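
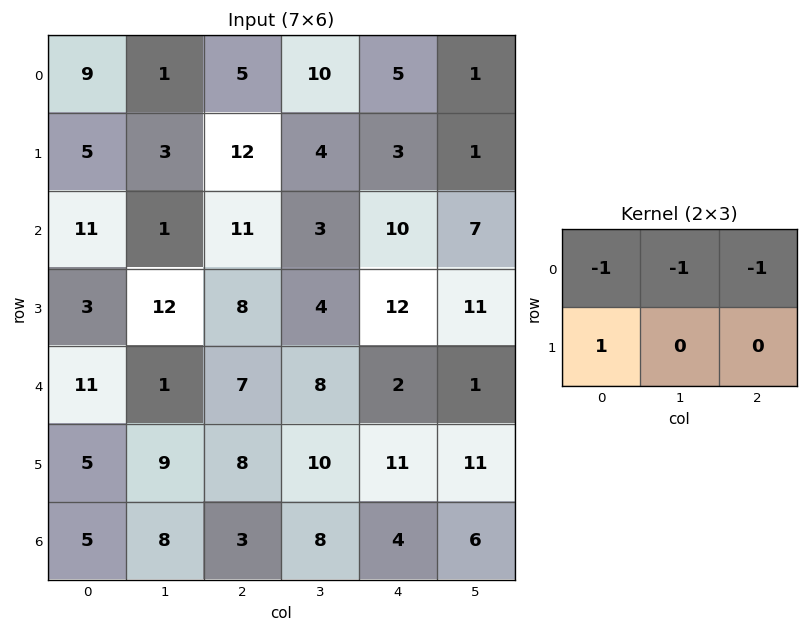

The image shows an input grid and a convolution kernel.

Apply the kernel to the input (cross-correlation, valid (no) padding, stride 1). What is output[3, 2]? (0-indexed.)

-17

The receptive field on the input at this output position is [8 4 12 / 7 8 2]. Elementwise product with the kernel and sum: 8·-1 + 4·-1 + 12·-1 + 7·1.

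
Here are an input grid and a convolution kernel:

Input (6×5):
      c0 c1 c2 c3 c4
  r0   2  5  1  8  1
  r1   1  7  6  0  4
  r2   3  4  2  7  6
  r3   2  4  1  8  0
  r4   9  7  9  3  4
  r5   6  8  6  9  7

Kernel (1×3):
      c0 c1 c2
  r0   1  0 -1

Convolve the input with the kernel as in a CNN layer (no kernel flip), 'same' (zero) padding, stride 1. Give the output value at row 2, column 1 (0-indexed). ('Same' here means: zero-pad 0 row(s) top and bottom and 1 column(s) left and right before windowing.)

1

The receptive field on the zero-padded input at this output position is [3 4 2]. Elementwise product with the kernel and sum: 3·1 + 2·-1.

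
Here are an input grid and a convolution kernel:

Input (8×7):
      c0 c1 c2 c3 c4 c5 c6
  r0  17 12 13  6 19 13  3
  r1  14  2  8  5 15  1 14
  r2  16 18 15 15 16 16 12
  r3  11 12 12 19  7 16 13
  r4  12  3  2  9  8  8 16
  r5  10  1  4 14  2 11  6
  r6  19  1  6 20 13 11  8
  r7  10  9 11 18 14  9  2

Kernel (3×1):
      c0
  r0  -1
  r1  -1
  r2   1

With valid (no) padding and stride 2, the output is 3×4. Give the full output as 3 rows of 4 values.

-15 -6 -18 -5
-15 -25 -15 -9
-3 0 3 -14

Output[0,0]: The receptive field on the input at this output position is [17 / 14 / 16]. Elementwise product with the kernel and sum: 17·-1 + 14·-1 + 16·1.
Output[0,1]: The receptive field on the input at this output position is [13 / 8 / 15]. Elementwise product with the kernel and sum: 13·-1 + 8·-1 + 15·1.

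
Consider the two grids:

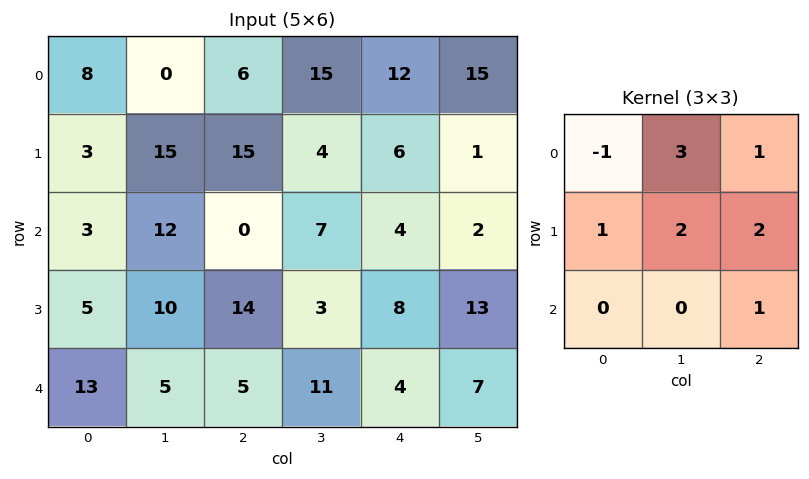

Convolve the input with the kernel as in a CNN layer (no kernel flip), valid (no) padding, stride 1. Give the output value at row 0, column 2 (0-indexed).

90

The receptive field on the input at this output position is [6 15 12 / 15 4 6 / 0 7 4]. Elementwise product with the kernel and sum: 6·-1 + 15·3 + 12·1 + 15·1 + 4·2 + 6·2 + 4·1.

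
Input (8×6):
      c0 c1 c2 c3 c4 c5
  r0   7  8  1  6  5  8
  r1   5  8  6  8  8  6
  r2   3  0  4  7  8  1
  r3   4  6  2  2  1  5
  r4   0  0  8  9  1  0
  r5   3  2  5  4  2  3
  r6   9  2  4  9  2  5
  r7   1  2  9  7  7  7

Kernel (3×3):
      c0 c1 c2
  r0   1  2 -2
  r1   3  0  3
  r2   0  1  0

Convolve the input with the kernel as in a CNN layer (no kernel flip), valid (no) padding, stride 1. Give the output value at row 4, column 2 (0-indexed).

The receptive field on the input at this output position is [8 9 1 / 5 4 2 / 4 9 2]. Elementwise product with the kernel and sum: 8·1 + 9·2 + 1·-2 + 5·3 + 2·3 + 9·1.

54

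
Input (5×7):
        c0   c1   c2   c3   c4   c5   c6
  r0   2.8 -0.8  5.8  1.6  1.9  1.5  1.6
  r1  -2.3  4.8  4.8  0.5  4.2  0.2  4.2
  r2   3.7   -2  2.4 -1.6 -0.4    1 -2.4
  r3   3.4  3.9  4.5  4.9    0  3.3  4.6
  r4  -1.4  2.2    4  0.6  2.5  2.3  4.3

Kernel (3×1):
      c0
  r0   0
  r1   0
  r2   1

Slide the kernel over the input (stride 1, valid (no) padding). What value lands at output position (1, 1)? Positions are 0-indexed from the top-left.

3.9

The receptive field on the input at this output position is [4.8 / -2 / 3.9]. Elementwise product with the kernel and sum: 3.9·1.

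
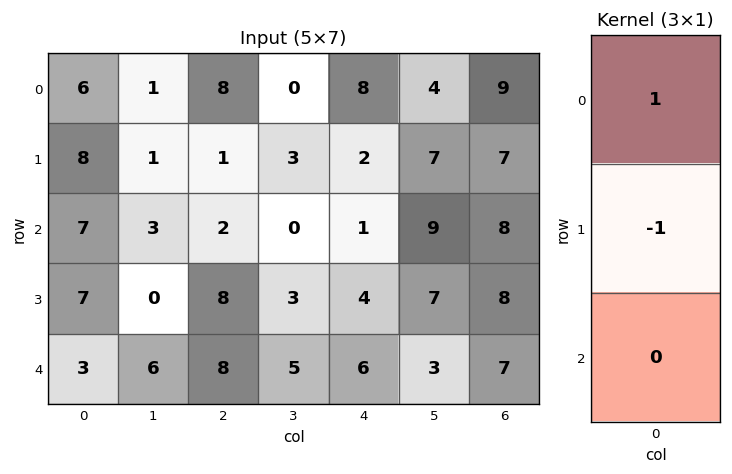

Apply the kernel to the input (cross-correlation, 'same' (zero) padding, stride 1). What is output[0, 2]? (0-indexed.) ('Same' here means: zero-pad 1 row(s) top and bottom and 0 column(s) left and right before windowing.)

The receptive field on the zero-padded input at this output position is [0 / 8 / 1]. Elementwise product with the kernel and sum: 0·1 + 8·-1.

-8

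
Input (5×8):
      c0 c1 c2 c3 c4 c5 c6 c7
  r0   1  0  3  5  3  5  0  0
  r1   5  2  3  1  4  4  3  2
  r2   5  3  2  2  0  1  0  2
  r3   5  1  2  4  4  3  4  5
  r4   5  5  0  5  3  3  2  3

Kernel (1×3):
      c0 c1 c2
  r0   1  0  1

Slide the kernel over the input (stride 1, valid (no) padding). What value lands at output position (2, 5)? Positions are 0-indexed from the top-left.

3

The receptive field on the input at this output position is [1 0 2]. Elementwise product with the kernel and sum: 1·1 + 2·1.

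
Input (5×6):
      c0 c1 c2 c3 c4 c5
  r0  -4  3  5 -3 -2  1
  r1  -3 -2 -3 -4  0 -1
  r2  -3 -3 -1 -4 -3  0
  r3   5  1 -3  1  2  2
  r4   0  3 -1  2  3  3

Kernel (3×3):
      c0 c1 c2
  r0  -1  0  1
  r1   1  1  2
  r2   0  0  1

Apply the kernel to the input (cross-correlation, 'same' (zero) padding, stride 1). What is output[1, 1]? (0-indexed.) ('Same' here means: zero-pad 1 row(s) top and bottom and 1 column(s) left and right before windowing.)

-3

The receptive field on the zero-padded input at this output position is [-4 3 5 / -3 -2 -3 / -3 -3 -1]. Elementwise product with the kernel and sum: -4·-1 + 5·1 + -3·1 + -2·1 + -3·2 + -1·1.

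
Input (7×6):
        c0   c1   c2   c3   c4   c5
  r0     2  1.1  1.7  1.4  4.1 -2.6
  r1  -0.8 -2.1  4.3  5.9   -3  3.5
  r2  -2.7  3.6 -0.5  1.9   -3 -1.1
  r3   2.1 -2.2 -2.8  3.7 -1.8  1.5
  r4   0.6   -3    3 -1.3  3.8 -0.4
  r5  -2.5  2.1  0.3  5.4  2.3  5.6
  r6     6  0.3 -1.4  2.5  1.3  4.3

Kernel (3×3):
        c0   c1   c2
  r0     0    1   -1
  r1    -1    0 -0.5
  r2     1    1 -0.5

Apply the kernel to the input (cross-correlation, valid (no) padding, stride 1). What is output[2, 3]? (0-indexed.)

-3.65

The receptive field on the input at this output position is [1.9 -3 -1.1 / 3.7 -1.8 1.5 / -1.3 3.8 -0.4]. Elementwise product with the kernel and sum: -3·1 + -1.1·-1 + 3.7·-1 + 1.5·-0.5 + -1.3·1 + 3.8·1 + -0.4·-0.5.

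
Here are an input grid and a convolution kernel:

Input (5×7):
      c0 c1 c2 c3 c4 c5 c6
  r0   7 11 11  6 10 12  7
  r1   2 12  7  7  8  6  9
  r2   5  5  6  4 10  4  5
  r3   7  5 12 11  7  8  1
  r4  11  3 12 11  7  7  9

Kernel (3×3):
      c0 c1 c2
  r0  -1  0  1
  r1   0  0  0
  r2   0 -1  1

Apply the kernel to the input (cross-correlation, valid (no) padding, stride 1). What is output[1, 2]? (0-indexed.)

-3

The receptive field on the input at this output position is [7 7 8 / 6 4 10 / 12 11 7]. Elementwise product with the kernel and sum: 7·-1 + 8·1 + 11·-1 + 7·1.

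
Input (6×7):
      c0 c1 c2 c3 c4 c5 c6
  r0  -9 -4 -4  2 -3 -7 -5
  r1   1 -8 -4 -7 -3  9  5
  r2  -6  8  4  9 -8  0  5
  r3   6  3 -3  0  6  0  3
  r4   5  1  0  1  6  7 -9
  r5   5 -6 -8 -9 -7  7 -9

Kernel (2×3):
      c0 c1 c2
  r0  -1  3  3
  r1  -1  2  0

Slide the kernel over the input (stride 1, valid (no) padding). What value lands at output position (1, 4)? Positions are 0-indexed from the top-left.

The receptive field on the input at this output position is [-3 9 5 / -8 0 5]. Elementwise product with the kernel and sum: -3·-1 + 9·3 + 5·3 + -8·-1 + 0·2.

53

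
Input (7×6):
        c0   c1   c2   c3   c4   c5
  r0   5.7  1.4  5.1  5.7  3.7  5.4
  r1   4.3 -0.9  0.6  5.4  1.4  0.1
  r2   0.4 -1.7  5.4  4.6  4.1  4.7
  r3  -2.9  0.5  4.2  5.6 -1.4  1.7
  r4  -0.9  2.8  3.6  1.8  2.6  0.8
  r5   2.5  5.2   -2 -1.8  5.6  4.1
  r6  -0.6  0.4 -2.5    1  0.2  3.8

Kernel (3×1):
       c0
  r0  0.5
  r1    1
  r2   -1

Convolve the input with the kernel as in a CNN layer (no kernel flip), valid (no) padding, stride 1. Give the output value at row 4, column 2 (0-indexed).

The receptive field on the input at this output position is [3.6 / -2 / -2.5]. Elementwise product with the kernel and sum: 3.6·0.5 + -2·1 + -2.5·-1.

2.3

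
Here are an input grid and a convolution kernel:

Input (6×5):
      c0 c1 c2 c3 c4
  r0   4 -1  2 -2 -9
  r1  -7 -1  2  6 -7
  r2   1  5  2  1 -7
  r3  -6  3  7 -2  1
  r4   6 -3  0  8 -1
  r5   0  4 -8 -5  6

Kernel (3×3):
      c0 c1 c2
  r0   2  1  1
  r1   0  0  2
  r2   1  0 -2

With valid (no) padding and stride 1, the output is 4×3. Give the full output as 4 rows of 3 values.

10 13 -5
-29 15 -6
29 -10 2
14 41 -9

Output[0,0]: The receptive field on the input at this output position is [4 -1 2 / -7 -1 2 / 1 5 2]. Elementwise product with the kernel and sum: 4·2 + -1·1 + 2·1 + 2·2 + 1·1 + 2·-2.
Output[0,1]: The receptive field on the input at this output position is [-1 2 -2 / -1 2 6 / 5 2 1]. Elementwise product with the kernel and sum: -1·2 + 2·1 + -2·1 + 6·2 + 5·1 + 1·-2.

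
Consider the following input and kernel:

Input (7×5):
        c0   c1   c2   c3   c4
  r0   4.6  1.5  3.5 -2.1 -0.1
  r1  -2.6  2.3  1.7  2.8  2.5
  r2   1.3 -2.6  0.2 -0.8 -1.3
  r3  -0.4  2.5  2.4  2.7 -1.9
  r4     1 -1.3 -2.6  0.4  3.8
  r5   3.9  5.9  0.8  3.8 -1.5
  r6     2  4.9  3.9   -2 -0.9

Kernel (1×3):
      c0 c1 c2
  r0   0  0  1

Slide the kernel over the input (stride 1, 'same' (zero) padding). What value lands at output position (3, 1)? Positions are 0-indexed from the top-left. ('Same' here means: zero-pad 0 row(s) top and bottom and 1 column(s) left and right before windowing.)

The receptive field on the zero-padded input at this output position is [-0.4 2.5 2.4]. Elementwise product with the kernel and sum: 2.4·1.

2.4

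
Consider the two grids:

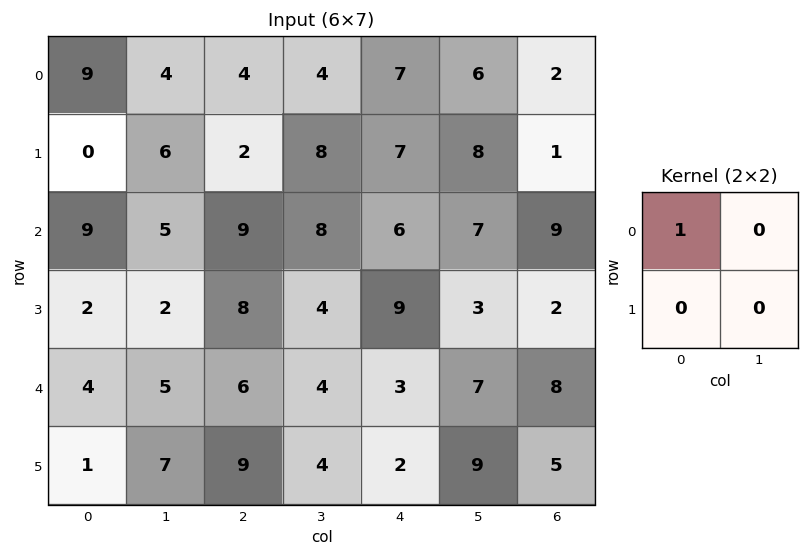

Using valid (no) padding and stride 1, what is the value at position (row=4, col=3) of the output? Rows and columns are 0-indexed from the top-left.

4

The receptive field on the input at this output position is [4 3 / 4 2]. Elementwise product with the kernel and sum: 4·1.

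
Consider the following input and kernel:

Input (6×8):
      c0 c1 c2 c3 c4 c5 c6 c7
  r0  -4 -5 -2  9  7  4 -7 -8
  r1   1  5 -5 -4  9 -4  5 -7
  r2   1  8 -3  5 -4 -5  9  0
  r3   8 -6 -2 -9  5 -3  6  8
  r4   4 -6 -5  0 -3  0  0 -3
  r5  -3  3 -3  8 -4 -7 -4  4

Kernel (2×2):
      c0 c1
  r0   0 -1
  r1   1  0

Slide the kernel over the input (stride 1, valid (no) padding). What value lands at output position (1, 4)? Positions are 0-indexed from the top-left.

The receptive field on the input at this output position is [9 -4 / -4 -5]. Elementwise product with the kernel and sum: -4·-1 + -4·1.

0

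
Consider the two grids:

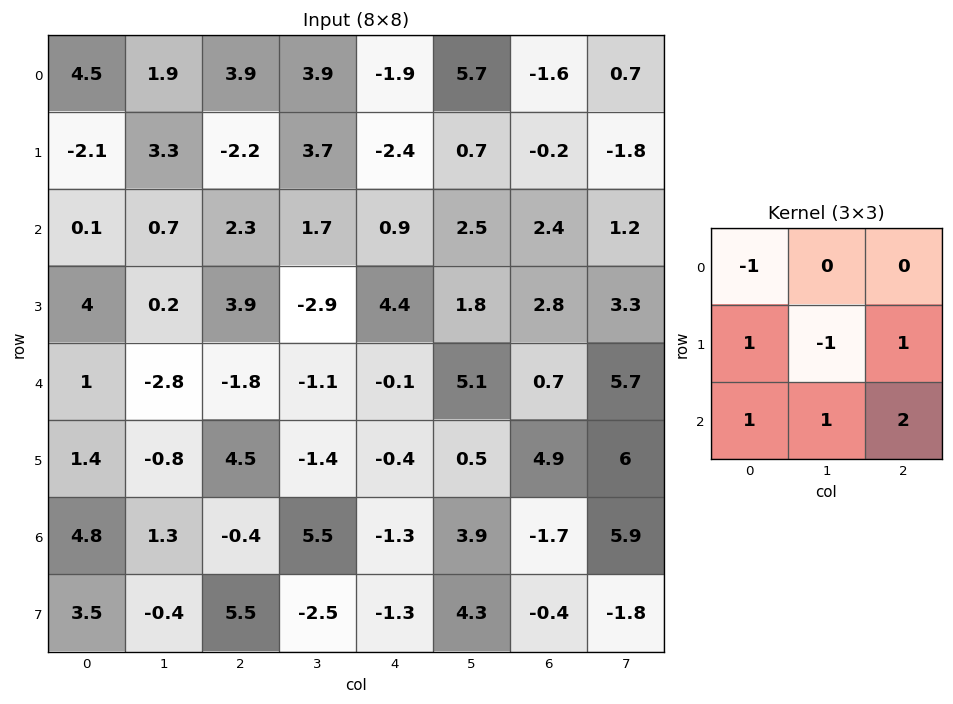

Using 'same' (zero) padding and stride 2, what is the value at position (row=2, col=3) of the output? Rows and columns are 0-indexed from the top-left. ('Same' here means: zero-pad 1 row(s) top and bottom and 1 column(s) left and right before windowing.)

25.7

The receptive field on the zero-padded input at this output position is [1.8 2.8 3.3 / 5.1 0.7 5.7 / 0.5 4.9 6]. Elementwise product with the kernel and sum: 1.8·-1 + 5.1·1 + 0.7·-1 + 5.7·1 + 0.5·1 + 4.9·1 + 6·2.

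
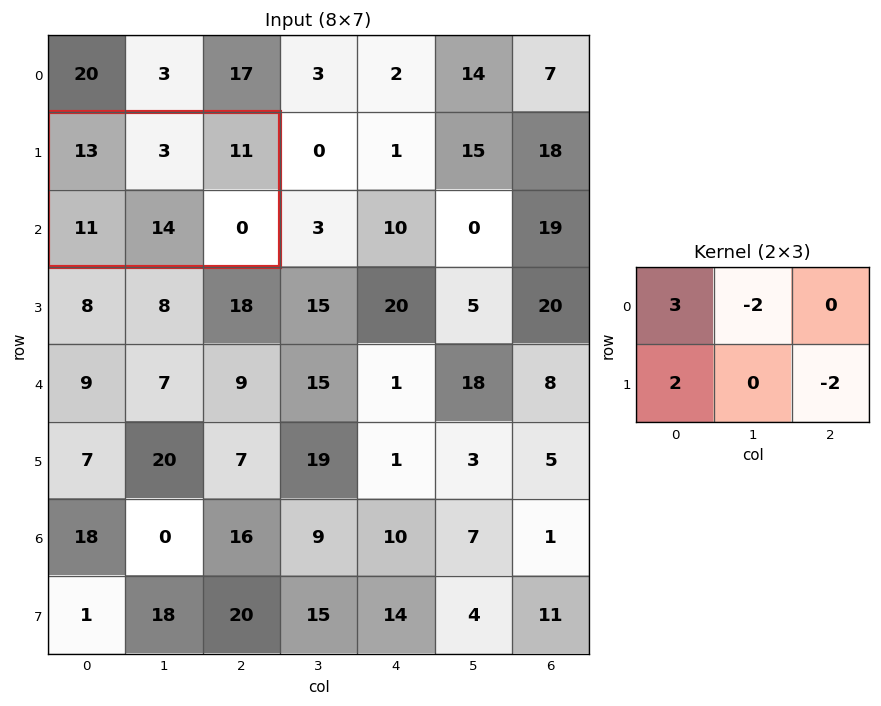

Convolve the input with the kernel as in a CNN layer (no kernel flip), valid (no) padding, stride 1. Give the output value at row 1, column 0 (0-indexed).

55

The receptive field on the input at this output position is [13 3 11 / 11 14 0]. Elementwise product with the kernel and sum: 13·3 + 3·-2 + 11·2 + 0·-2.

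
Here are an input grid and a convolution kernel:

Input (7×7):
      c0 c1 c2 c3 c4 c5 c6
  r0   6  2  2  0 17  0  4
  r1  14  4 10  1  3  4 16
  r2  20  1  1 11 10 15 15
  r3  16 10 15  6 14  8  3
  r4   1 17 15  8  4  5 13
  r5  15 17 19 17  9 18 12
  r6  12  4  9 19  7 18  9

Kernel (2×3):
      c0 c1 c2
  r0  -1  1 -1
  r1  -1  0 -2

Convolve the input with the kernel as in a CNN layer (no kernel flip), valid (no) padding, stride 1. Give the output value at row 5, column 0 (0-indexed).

-47

The receptive field on the input at this output position is [15 17 19 / 12 4 9]. Elementwise product with the kernel and sum: 15·-1 + 17·1 + 19·-1 + 12·-1 + 9·-2.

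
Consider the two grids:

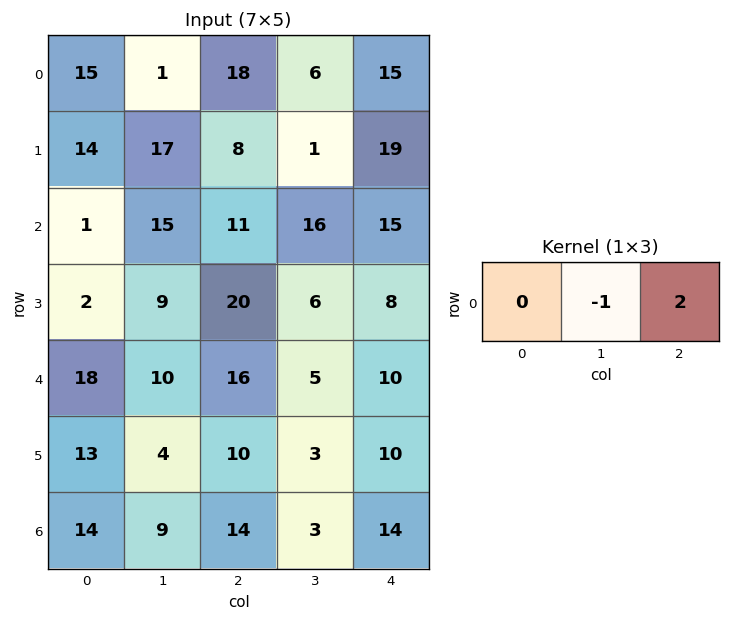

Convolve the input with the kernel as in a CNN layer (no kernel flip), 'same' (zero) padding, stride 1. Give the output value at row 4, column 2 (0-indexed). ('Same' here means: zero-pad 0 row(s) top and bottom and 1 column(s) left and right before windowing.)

The receptive field on the zero-padded input at this output position is [10 16 5]. Elementwise product with the kernel and sum: 16·-1 + 5·2.

-6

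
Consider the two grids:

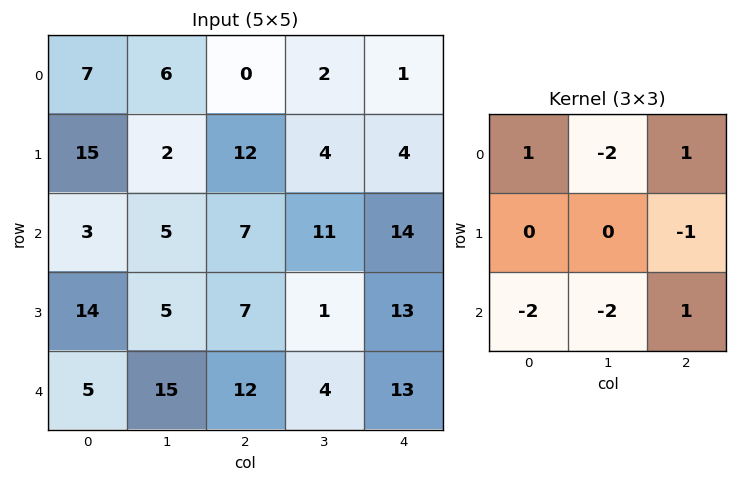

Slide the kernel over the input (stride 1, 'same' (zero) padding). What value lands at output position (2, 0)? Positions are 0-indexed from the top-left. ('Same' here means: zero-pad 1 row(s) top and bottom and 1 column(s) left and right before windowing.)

The receptive field on the zero-padded input at this output position is [0 15 2 / 0 3 5 / 0 14 5]. Elementwise product with the kernel and sum: 0·1 + 15·-2 + 2·1 + 5·-1 + 0·-2 + 14·-2 + 5·1.

-56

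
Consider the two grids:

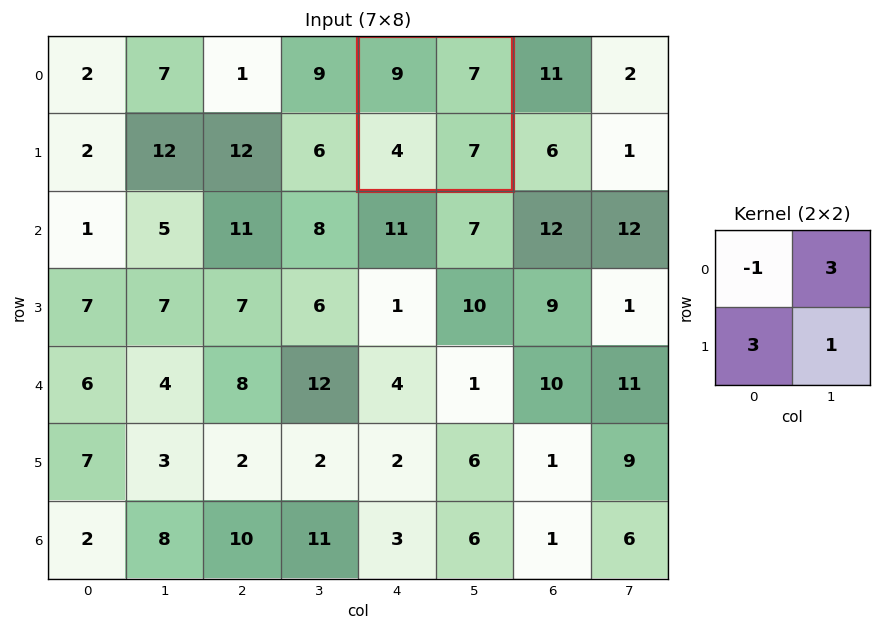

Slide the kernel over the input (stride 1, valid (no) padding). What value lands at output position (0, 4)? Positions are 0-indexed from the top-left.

31

The receptive field on the input at this output position is [9 7 / 4 7]. Elementwise product with the kernel and sum: 9·-1 + 7·3 + 4·3 + 7·1.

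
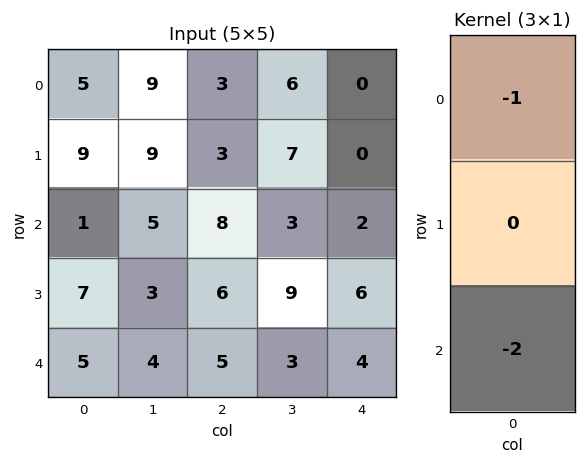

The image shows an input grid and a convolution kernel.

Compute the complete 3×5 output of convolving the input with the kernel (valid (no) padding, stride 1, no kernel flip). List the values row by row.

Output[0,0]: The receptive field on the input at this output position is [5 / 9 / 1]. Elementwise product with the kernel and sum: 5·-1 + 1·-2.
Output[0,1]: The receptive field on the input at this output position is [9 / 9 / 5]. Elementwise product with the kernel and sum: 9·-1 + 5·-2.

-7 -19 -19 -12 -4
-23 -15 -15 -25 -12
-11 -13 -18 -9 -10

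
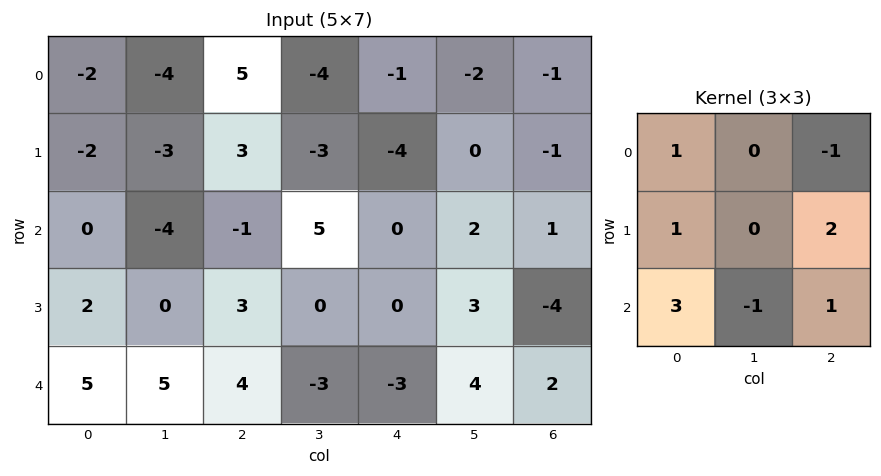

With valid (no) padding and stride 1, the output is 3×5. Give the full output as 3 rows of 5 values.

0 -15 -7 12 -7
2 3 15 9 -8
23 -1 14 7 -20

Output[0,0]: The receptive field on the input at this output position is [-2 -4 5 / -2 -3 3 / 0 -4 -1]. Elementwise product with the kernel and sum: -2·1 + 5·-1 + -2·1 + 3·2 + 0·3 + -4·-1 + -1·1.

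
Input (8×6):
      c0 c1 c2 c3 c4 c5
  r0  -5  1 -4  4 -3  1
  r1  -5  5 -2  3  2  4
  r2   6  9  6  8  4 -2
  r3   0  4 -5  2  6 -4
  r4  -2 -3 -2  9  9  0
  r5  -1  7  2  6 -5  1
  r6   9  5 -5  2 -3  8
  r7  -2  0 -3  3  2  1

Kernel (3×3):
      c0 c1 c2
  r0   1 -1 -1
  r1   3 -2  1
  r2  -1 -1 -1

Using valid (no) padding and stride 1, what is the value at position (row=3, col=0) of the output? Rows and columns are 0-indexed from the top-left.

-9

The receptive field on the input at this output position is [0 4 -5 / -2 -3 -2 / -1 7 2]. Elementwise product with the kernel and sum: 0·1 + 4·-1 + -5·-1 + -2·3 + -3·-2 + -2·1 + -1·-1 + 7·-1 + 2·-1.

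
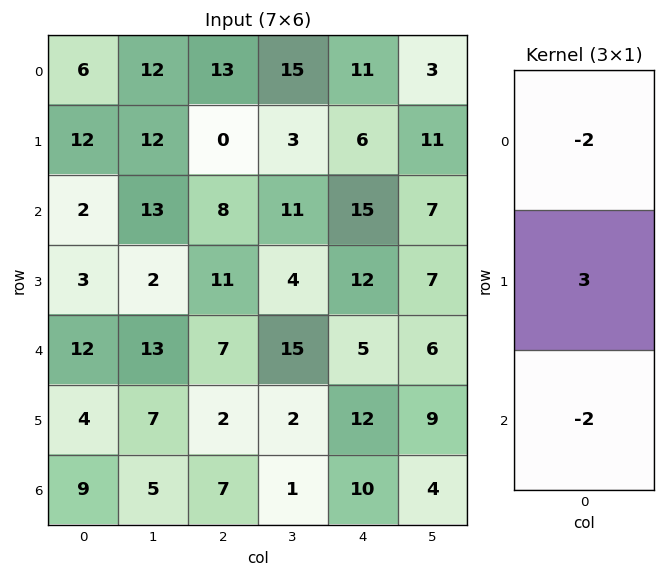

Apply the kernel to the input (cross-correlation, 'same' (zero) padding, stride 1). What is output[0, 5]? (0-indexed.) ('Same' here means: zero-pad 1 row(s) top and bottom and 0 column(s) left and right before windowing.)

The receptive field on the zero-padded input at this output position is [0 / 3 / 11]. Elementwise product with the kernel and sum: 0·-2 + 3·3 + 11·-2.

-13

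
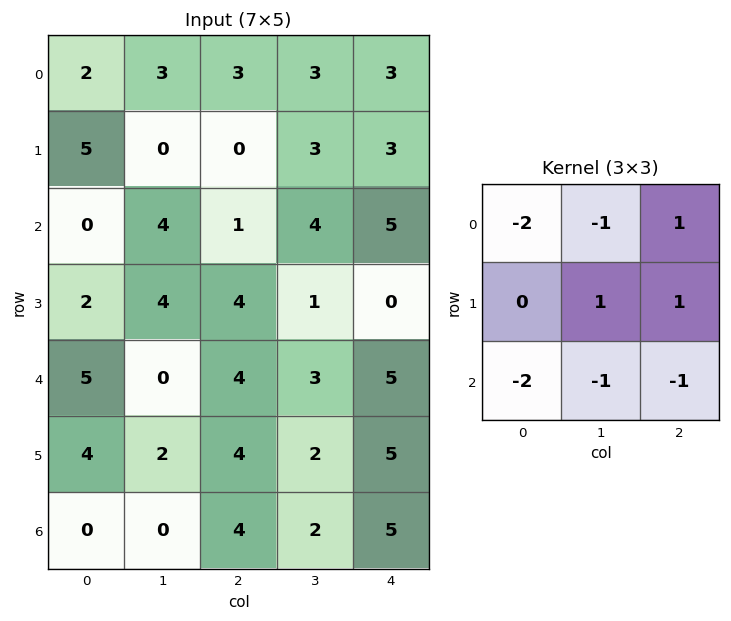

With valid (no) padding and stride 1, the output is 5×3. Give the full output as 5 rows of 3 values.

-9 -16 -11
-17 -5 0
-9 -7 -16
-14 -14 -16
-4 -1 -14

Output[0,0]: The receptive field on the input at this output position is [2 3 3 / 5 0 0 / 0 4 1]. Elementwise product with the kernel and sum: 2·-2 + 3·-1 + 3·1 + 0·1 + 0·1 + 0·-2 + 4·-1 + 1·-1.
Output[0,1]: The receptive field on the input at this output position is [3 3 3 / 0 0 3 / 4 1 4]. Elementwise product with the kernel and sum: 3·-2 + 3·-1 + 3·1 + 0·1 + 3·1 + 4·-2 + 1·-1 + 4·-1.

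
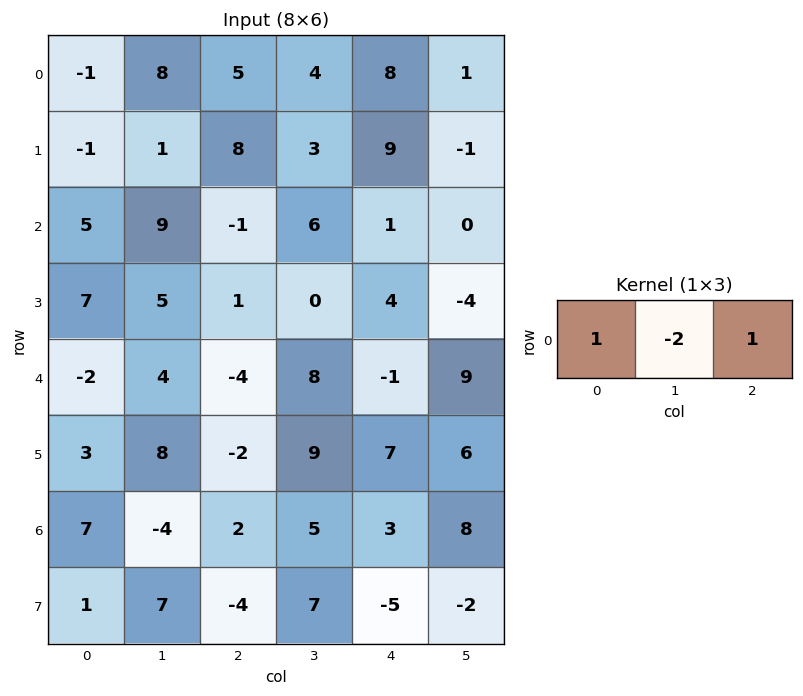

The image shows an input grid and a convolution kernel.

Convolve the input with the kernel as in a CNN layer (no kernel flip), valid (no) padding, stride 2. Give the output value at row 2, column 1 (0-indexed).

-21

The receptive field on the input at this output position is [-4 8 -1]. Elementwise product with the kernel and sum: -4·1 + 8·-2 + -1·1.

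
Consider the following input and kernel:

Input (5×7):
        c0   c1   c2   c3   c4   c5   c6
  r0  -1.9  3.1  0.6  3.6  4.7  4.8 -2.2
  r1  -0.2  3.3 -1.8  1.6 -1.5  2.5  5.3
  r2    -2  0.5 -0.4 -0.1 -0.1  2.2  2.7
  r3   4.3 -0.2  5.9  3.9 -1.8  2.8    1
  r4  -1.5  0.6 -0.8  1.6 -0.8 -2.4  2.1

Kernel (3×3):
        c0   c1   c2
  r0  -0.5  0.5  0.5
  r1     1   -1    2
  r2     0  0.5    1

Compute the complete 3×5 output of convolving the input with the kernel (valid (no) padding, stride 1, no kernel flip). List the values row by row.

Output[0,0]: The receptive field on the input at this output position is [-1.9 3.1 0.6 / -0.2 3.3 -1.8 / -2 0.5 -0.4]. Elementwise product with the kernel and sum: -1.9·-0.5 + 3.1·0.5 + 0.6·0.5 + -0.2·1 + 3.3·-1 + -1.8·2 + 0.5·0.5 + -0.4·1.

-4.45 8.55 -2.7 13.2 9.35
3.35 5.8 0.6 6 10.15
16.85 2.4 -1.5 9.6 0.8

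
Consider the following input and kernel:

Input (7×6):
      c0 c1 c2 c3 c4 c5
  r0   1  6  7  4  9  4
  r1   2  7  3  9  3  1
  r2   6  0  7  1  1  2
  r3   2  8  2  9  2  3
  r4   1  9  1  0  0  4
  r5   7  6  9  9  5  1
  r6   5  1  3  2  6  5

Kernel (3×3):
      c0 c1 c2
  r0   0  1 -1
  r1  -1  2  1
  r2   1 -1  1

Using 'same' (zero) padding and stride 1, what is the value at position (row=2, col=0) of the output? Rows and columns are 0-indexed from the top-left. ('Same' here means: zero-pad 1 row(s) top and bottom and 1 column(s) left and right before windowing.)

The receptive field on the zero-padded input at this output position is [0 2 7 / 0 6 0 / 0 2 8]. Elementwise product with the kernel and sum: 2·1 + 7·-1 + 0·-1 + 6·2 + 0·1 + 0·1 + 2·-1 + 8·1.

13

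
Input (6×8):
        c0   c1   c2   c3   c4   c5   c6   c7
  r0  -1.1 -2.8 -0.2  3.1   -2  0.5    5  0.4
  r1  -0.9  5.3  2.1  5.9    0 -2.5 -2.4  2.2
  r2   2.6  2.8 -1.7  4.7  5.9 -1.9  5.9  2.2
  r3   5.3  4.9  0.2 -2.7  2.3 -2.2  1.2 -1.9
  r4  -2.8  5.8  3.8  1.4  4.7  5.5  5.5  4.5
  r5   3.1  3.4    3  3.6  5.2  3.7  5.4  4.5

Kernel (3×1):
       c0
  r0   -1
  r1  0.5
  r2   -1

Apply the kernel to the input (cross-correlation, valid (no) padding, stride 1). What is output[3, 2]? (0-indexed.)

-1.3

The receptive field on the input at this output position is [0.2 / 3.8 / 3]. Elementwise product with the kernel and sum: 0.2·-1 + 3.8·0.5 + 3·-1.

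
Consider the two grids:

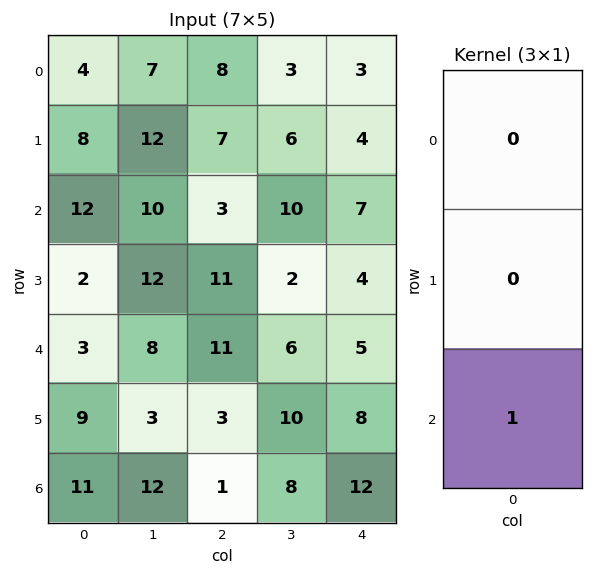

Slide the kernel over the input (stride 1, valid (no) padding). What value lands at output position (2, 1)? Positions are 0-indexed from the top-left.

8

The receptive field on the input at this output position is [10 / 12 / 8]. Elementwise product with the kernel and sum: 8·1.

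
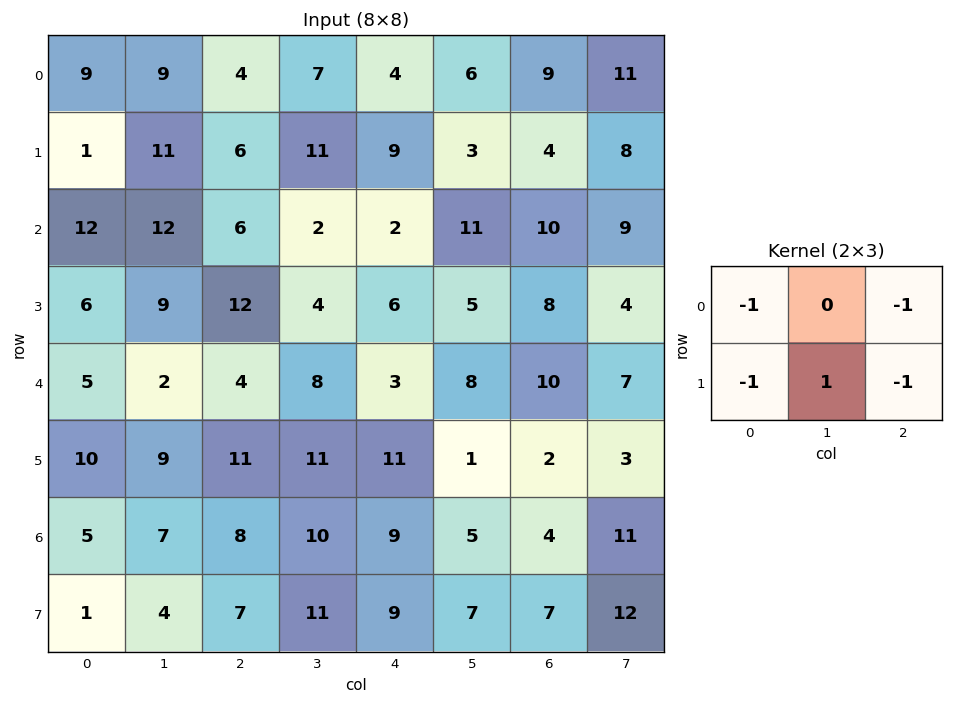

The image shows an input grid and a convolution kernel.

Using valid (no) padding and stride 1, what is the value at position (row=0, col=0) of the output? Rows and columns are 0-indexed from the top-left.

-9

The receptive field on the input at this output position is [9 9 4 / 1 11 6]. Elementwise product with the kernel and sum: 9·-1 + 4·-1 + 1·-1 + 11·1 + 6·-1.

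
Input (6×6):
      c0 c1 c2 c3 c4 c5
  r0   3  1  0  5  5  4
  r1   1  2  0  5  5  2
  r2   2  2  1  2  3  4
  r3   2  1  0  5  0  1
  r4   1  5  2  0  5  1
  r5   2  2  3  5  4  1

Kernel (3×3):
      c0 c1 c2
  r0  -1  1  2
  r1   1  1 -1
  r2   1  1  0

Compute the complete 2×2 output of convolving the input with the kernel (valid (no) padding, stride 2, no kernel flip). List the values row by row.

Output[0,0]: The receptive field on the input at this output position is [3 1 0 / 1 2 0 / 2 2 1]. Elementwise product with the kernel and sum: 3·-1 + 1·1 + 0·2 + 1·1 + 2·1 + 0·-1 + 2·1 + 2·1.
Output[0,1]: The receptive field on the input at this output position is [0 5 5 / 0 5 5 / 1 2 3]. Elementwise product with the kernel and sum: 0·-1 + 5·1 + 5·2 + 0·1 + 5·1 + 5·-1 + 1·1 + 2·1.

5 18
11 14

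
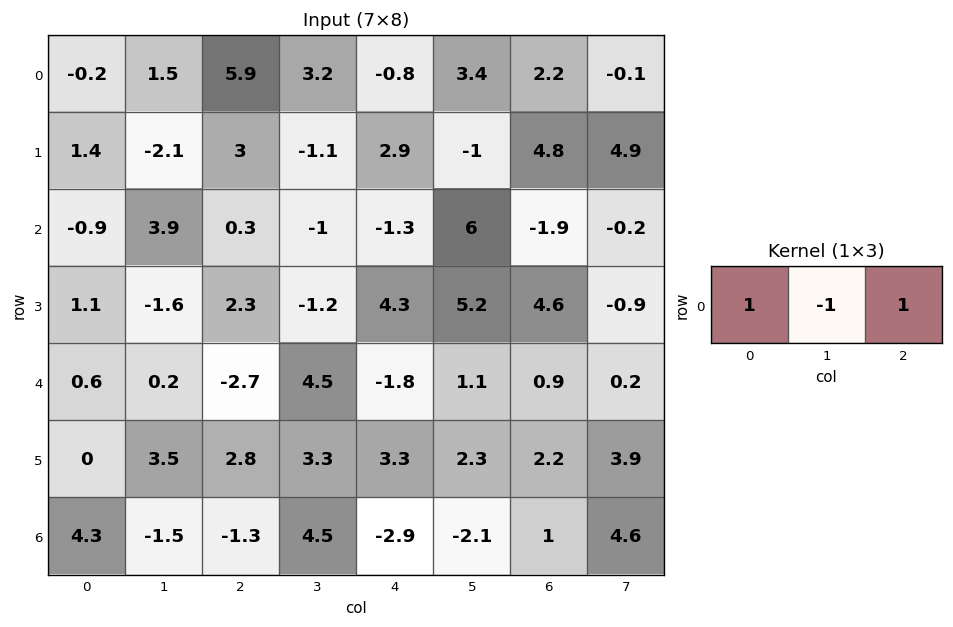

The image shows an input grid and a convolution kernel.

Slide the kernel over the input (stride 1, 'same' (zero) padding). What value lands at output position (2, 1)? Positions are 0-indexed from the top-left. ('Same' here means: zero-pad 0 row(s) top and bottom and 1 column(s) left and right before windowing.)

The receptive field on the zero-padded input at this output position is [-0.9 3.9 0.3]. Elementwise product with the kernel and sum: -0.9·1 + 3.9·-1 + 0.3·1.

-4.5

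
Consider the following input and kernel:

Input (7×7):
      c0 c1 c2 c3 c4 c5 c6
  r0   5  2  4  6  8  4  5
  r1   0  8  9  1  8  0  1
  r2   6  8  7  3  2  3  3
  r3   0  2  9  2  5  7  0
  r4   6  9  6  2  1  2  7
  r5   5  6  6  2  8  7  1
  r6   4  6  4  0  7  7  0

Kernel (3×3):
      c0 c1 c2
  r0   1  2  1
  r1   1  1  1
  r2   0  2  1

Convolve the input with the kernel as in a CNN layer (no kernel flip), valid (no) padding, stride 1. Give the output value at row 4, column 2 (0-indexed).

34

The receptive field on the input at this output position is [6 2 1 / 6 2 8 / 4 0 7]. Elementwise product with the kernel and sum: 6·1 + 2·2 + 1·1 + 6·1 + 2·1 + 8·1 + 0·2 + 7·1.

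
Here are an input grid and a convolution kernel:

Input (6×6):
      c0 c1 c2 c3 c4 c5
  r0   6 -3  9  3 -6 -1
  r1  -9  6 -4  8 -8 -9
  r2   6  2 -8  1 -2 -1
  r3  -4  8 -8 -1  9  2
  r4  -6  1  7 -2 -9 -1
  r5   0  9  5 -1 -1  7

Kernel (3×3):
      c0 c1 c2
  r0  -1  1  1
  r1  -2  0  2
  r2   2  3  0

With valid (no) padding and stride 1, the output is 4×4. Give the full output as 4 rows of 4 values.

28 -1 -33 -48
-1 -12 -3 -4
-29 -4 49 -29
57 10 -9 9

Output[0,0]: The receptive field on the input at this output position is [6 -3 9 / -9 6 -4 / 6 2 -8]. Elementwise product with the kernel and sum: 6·-1 + -3·1 + 9·1 + -9·-2 + -4·2 + 6·2 + 2·3.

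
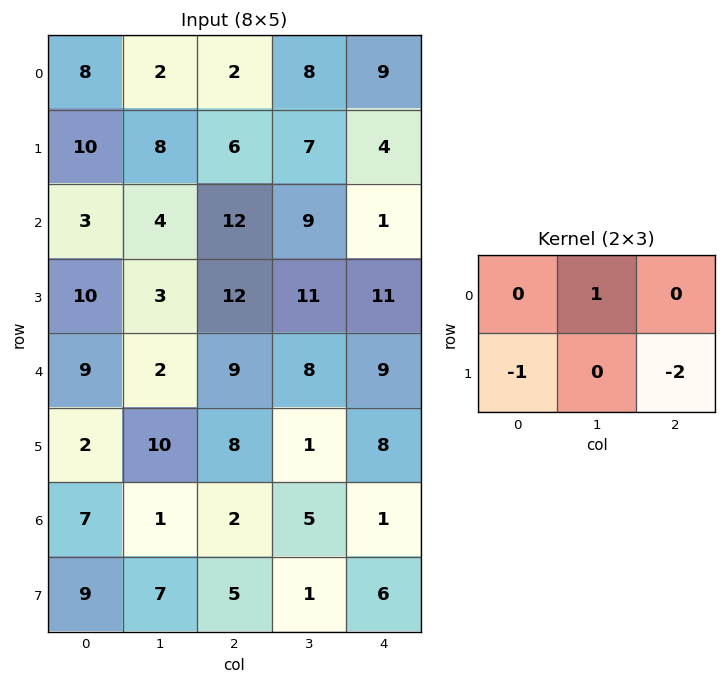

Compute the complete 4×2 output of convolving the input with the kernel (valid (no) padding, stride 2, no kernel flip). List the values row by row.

-20 -6
-30 -25
-16 -16
-18 -12

Output[0,0]: The receptive field on the input at this output position is [8 2 2 / 10 8 6]. Elementwise product with the kernel and sum: 2·1 + 10·-1 + 6·-2.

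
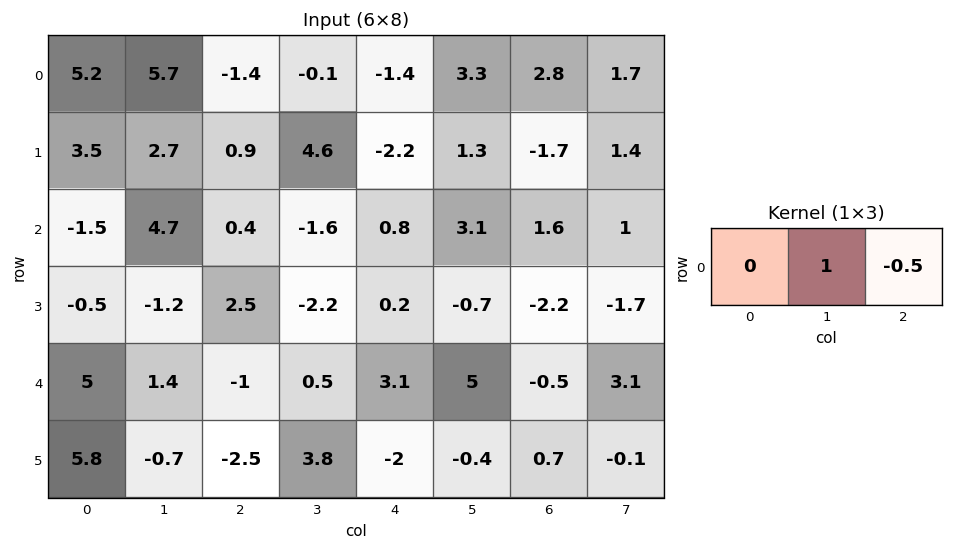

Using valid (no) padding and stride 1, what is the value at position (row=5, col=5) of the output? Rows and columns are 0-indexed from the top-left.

0.75

The receptive field on the input at this output position is [-0.4 0.7 -0.1]. Elementwise product with the kernel and sum: 0.7·1 + -0.1·-0.5.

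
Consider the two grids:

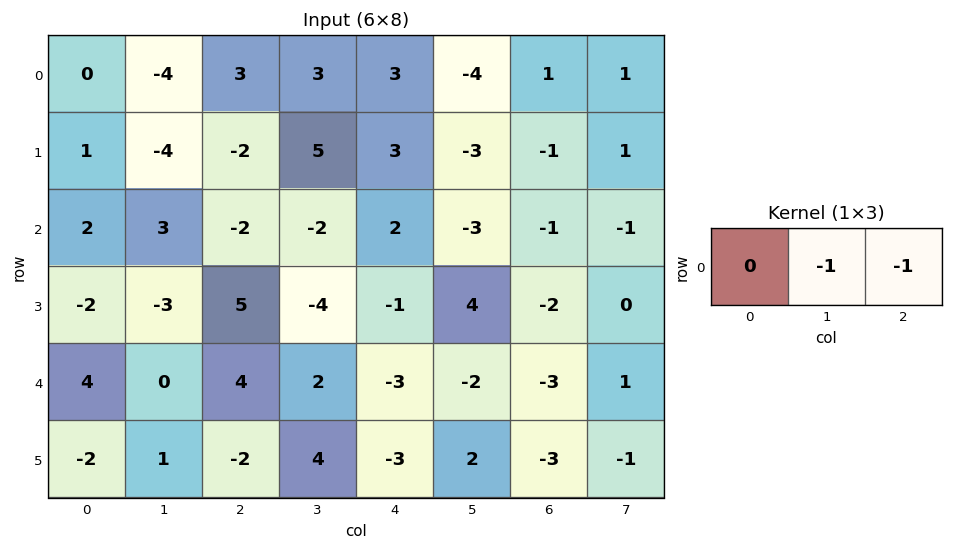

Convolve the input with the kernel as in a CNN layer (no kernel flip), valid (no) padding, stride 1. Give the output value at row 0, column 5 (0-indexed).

The receptive field on the input at this output position is [-4 1 1]. Elementwise product with the kernel and sum: 1·-1 + 1·-1.

-2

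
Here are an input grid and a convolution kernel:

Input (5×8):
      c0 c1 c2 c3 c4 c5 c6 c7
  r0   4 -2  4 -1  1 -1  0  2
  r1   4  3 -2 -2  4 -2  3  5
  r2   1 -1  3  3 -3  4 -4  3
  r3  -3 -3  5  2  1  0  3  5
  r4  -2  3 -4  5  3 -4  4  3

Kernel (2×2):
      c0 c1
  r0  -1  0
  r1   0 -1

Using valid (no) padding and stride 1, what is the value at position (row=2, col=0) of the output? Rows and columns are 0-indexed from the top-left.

The receptive field on the input at this output position is [1 -1 / -3 -3]. Elementwise product with the kernel and sum: 1·-1 + -3·-1.

2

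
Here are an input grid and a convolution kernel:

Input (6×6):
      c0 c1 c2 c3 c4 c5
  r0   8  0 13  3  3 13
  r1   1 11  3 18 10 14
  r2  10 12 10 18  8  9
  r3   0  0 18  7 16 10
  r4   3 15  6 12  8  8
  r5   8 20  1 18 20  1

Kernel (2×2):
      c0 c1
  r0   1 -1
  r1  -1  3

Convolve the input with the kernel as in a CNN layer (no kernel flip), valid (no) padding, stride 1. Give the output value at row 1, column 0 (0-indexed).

The receptive field on the input at this output position is [1 11 / 10 12]. Elementwise product with the kernel and sum: 1·1 + 11·-1 + 10·-1 + 12·3.

16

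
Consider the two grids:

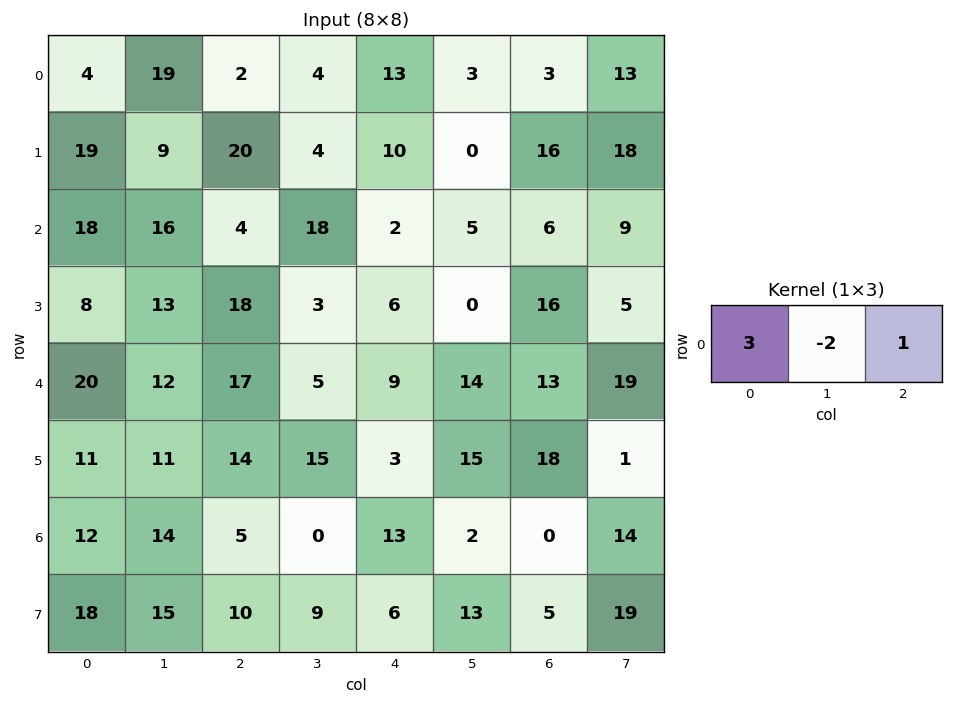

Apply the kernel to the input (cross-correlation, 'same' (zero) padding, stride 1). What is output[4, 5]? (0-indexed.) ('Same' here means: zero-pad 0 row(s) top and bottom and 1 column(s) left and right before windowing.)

The receptive field on the zero-padded input at this output position is [9 14 13]. Elementwise product with the kernel and sum: 9·3 + 14·-2 + 13·1.

12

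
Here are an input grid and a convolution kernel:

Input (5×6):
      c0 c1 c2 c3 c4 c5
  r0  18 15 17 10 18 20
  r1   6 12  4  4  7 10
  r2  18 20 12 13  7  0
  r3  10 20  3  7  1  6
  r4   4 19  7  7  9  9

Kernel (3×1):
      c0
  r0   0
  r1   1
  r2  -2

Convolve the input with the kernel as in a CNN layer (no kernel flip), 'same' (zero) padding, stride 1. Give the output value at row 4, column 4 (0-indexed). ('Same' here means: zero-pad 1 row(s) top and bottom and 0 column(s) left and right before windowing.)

9

The receptive field on the zero-padded input at this output position is [1 / 9 / 0]. Elementwise product with the kernel and sum: 9·1 + 0·-2.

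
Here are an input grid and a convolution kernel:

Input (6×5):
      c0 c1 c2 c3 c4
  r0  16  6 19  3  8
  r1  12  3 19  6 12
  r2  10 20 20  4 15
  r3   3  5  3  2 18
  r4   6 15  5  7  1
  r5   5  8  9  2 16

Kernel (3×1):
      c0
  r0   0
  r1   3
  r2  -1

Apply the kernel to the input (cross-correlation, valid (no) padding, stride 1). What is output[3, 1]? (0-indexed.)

37

The receptive field on the input at this output position is [5 / 15 / 8]. Elementwise product with the kernel and sum: 15·3 + 8·-1.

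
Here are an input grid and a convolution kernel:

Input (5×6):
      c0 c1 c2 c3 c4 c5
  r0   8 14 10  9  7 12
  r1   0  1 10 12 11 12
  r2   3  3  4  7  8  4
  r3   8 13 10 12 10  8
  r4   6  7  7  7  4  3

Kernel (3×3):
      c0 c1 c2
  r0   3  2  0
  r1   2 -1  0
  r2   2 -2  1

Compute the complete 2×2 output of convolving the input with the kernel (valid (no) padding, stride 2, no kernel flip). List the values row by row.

Output[0,0]: The receptive field on the input at this output position is [8 14 10 / 0 1 10 / 3 3 4]. Elementwise product with the kernel and sum: 8·3 + 14·2 + 0·2 + 1·-1 + 3·2 + 3·-2 + 4·1.

55 58
23 38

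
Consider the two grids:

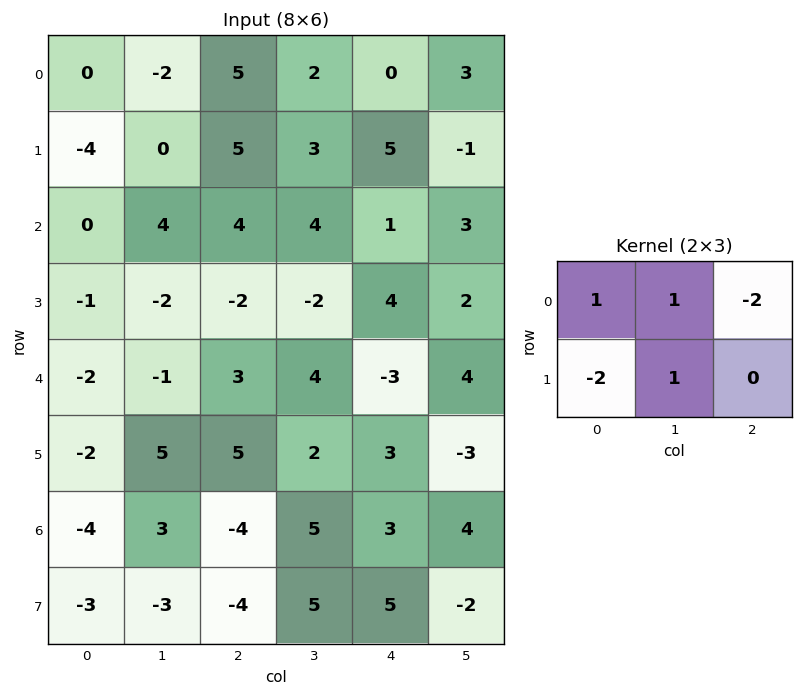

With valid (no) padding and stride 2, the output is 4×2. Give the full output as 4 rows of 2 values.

-4 0
-4 8
0 5
10 8

Output[0,0]: The receptive field on the input at this output position is [0 -2 5 / -4 0 5]. Elementwise product with the kernel and sum: 0·1 + -2·1 + 5·-2 + -4·-2 + 0·1.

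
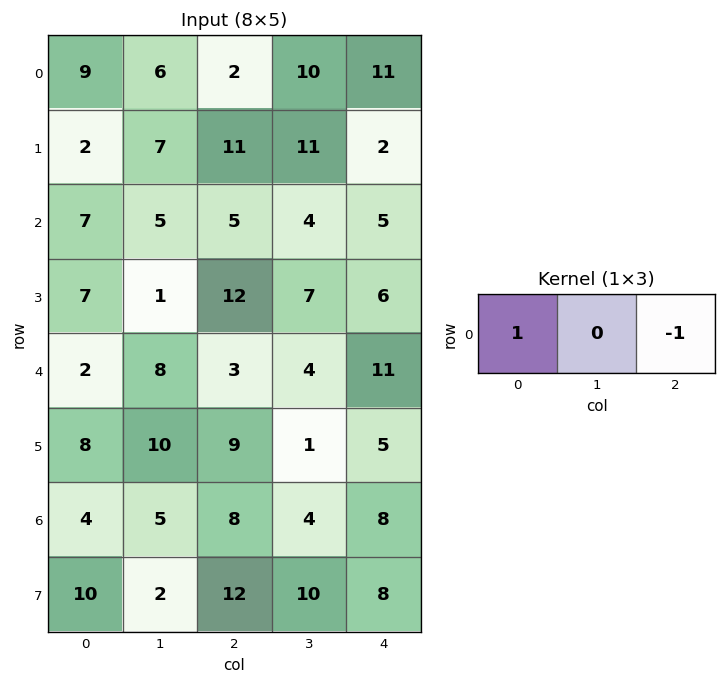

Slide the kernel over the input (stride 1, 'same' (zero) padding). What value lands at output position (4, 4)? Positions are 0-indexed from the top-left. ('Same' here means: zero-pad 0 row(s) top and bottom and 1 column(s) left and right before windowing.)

4

The receptive field on the zero-padded input at this output position is [4 11 0]. Elementwise product with the kernel and sum: 4·1 + 0·-1.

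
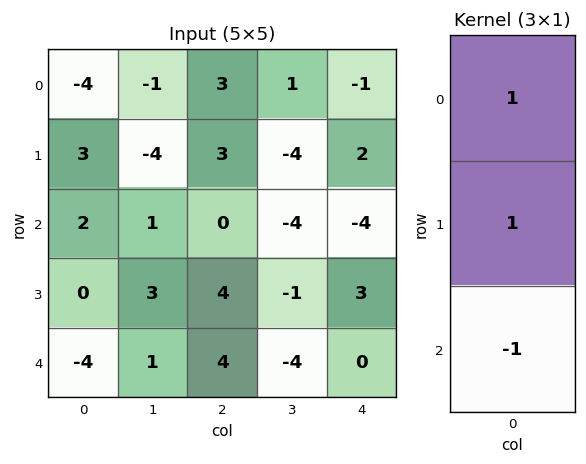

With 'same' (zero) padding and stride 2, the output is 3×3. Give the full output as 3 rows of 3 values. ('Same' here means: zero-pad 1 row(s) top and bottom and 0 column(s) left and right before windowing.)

Output[0,0]: The receptive field on the zero-padded input at this output position is [0 / -4 / 3]. Elementwise product with the kernel and sum: 0·1 + -4·1 + 3·-1.
Output[0,1]: The receptive field on the zero-padded input at this output position is [0 / 3 / 3]. Elementwise product with the kernel and sum: 0·1 + 3·1 + 3·-1.

-7 0 -3
5 -1 -5
-4 8 3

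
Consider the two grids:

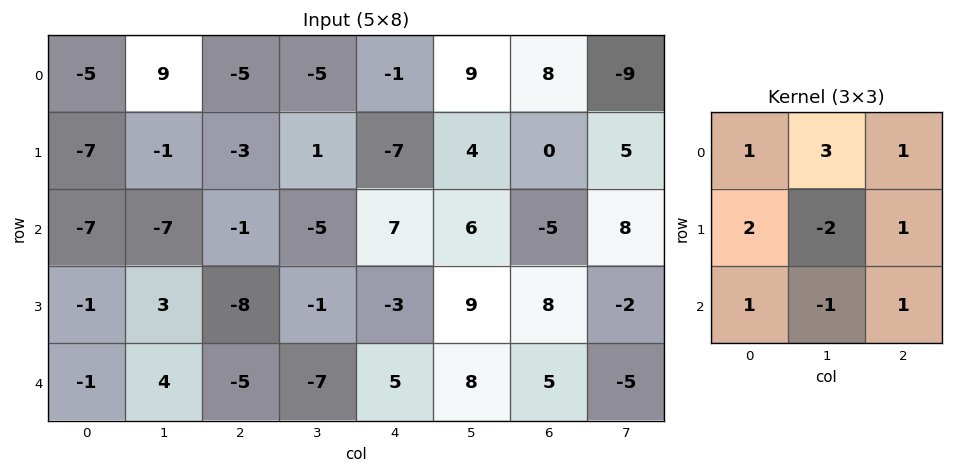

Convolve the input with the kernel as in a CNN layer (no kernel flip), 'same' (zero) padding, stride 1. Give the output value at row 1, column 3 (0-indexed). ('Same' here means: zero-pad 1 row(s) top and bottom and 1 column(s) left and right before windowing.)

-25

The receptive field on the zero-padded input at this output position is [-5 -5 -1 / -3 1 -7 / -1 -5 7]. Elementwise product with the kernel and sum: -5·1 + -5·3 + -1·1 + -3·2 + 1·-2 + -7·1 + -1·1 + -5·-1 + 7·1.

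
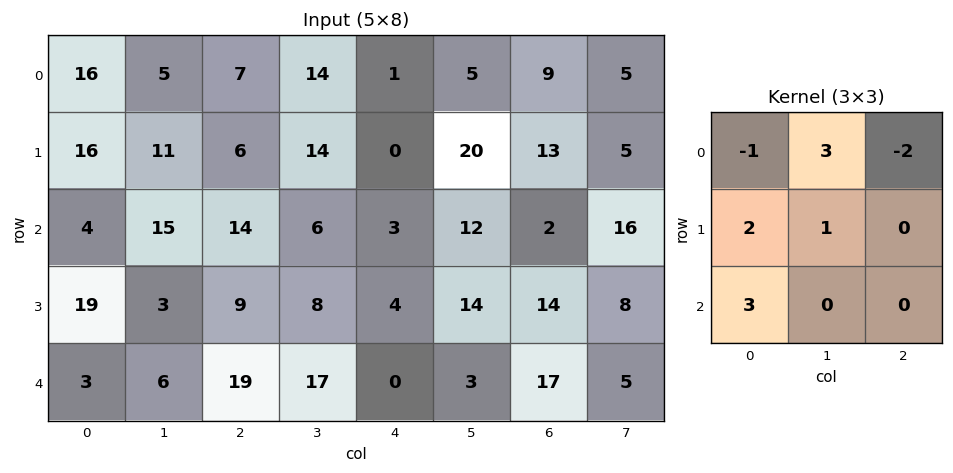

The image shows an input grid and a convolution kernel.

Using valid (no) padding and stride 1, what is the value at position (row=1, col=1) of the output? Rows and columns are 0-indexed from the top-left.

32

The receptive field on the input at this output position is [11 6 14 / 15 14 6 / 3 9 8]. Elementwise product with the kernel and sum: 11·-1 + 6·3 + 14·-2 + 15·2 + 14·1 + 3·3.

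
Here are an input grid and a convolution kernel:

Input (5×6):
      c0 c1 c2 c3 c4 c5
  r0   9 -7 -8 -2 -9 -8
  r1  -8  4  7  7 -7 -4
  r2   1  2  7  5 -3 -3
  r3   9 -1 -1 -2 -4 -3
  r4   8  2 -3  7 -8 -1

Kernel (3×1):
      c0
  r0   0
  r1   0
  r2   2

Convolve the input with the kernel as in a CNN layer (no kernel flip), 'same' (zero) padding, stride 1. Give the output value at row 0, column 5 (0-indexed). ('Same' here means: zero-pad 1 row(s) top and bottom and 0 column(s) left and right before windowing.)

-8

The receptive field on the zero-padded input at this output position is [0 / -8 / -4]. Elementwise product with the kernel and sum: -4·2.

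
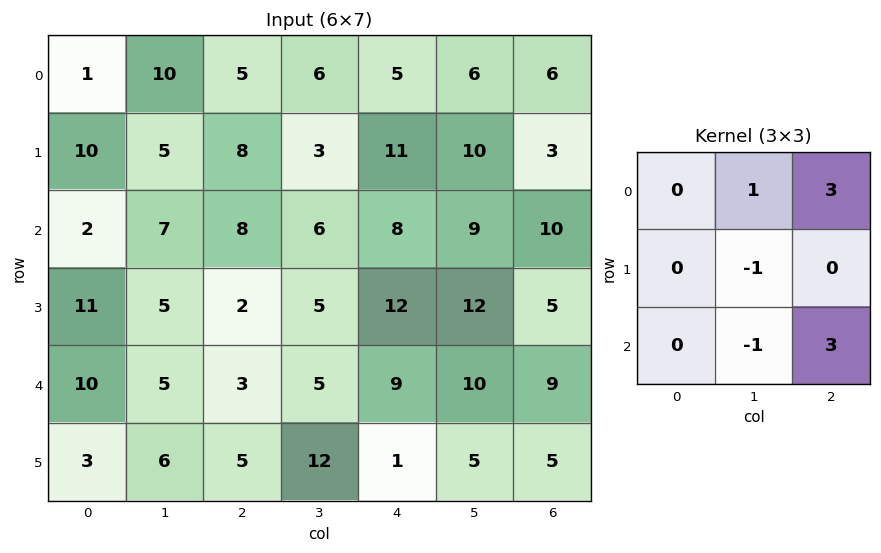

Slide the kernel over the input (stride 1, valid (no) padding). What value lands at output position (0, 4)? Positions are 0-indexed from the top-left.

The receptive field on the input at this output position is [5 6 6 / 11 10 3 / 8 9 10]. Elementwise product with the kernel and sum: 6·1 + 6·3 + 10·-1 + 9·-1 + 10·3.

35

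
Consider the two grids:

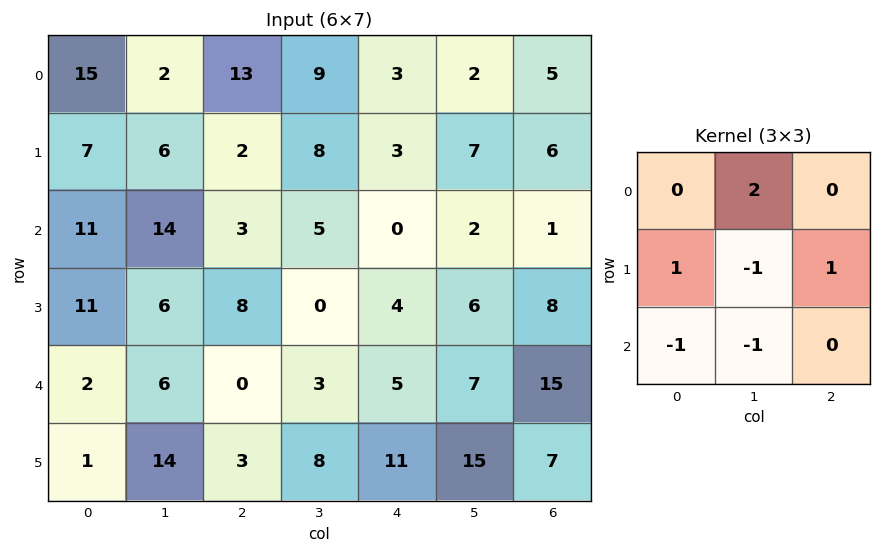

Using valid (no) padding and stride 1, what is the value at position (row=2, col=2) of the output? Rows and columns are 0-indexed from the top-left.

19

The receptive field on the input at this output position is [3 5 0 / 8 0 4 / 0 3 5]. Elementwise product with the kernel and sum: 5·2 + 8·1 + 0·-1 + 4·1 + 0·-1 + 3·-1.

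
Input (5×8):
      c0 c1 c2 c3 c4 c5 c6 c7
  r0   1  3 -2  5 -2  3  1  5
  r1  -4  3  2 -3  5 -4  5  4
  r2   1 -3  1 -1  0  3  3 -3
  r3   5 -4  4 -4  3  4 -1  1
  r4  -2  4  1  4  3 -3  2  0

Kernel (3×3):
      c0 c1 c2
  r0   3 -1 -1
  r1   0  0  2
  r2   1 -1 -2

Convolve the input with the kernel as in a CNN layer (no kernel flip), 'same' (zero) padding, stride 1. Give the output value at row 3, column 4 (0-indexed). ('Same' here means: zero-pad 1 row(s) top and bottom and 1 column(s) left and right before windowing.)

9

The receptive field on the zero-padded input at this output position is [-1 0 3 / -4 3 4 / 4 3 -3]. Elementwise product with the kernel and sum: -1·3 + 0·-1 + 3·-1 + 4·2 + 4·1 + 3·-1 + -3·-2.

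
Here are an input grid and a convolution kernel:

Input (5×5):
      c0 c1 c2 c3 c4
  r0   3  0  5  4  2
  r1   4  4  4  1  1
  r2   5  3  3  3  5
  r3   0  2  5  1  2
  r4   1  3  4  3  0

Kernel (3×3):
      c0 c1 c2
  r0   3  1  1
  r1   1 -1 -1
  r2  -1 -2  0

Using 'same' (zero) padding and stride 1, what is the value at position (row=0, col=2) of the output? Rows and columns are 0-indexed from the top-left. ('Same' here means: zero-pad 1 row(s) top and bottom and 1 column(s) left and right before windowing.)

The receptive field on the zero-padded input at this output position is [0 0 0 / 0 5 4 / 4 4 1]. Elementwise product with the kernel and sum: 0·3 + 0·1 + 0·1 + 0·1 + 5·-1 + 4·-1 + 4·-1 + 4·-2.

-21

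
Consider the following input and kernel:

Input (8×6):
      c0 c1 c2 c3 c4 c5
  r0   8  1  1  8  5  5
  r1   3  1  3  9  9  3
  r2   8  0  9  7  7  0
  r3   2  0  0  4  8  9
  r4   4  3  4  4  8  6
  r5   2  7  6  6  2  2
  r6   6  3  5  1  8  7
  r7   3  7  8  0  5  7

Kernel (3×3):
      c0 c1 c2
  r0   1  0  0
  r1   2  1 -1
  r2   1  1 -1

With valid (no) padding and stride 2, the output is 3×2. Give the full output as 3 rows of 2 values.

Output[0,0]: The receptive field on the input at this output position is [8 1 1 / 3 1 3 / 8 0 9]. Elementwise product with the kernel and sum: 8·1 + 3·2 + 1·1 + 3·-1 + 8·1 + 0·1 + 9·-1.
Output[0,1]: The receptive field on the input at this output position is [1 8 5 / 3 9 9 / 9 7 7]. Elementwise product with the kernel and sum: 1·1 + 3·2 + 9·1 + 9·-1 + 9·1 + 7·1 + 7·-1.

11 16
15 5
13 18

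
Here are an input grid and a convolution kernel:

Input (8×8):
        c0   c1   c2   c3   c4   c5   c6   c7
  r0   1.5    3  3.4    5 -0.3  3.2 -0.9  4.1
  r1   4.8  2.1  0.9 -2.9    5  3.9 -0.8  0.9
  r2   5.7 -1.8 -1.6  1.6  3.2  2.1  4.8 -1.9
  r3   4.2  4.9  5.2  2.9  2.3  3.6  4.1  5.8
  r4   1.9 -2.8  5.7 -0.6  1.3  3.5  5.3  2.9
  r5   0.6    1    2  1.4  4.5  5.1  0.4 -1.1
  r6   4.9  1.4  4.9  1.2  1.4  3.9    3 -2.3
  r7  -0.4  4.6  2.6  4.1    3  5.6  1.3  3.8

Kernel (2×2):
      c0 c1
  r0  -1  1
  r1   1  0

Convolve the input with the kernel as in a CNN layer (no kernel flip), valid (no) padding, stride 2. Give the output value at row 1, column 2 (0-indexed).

The receptive field on the input at this output position is [3.2 2.1 / 2.3 3.6]. Elementwise product with the kernel and sum: 3.2·-1 + 2.1·1 + 2.3·1.

1.2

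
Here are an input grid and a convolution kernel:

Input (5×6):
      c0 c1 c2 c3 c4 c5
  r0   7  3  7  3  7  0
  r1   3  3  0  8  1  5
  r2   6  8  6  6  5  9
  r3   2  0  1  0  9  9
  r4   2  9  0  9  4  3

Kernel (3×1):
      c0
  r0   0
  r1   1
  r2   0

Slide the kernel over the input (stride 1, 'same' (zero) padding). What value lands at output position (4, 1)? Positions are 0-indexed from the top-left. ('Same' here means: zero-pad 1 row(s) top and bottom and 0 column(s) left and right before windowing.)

The receptive field on the zero-padded input at this output position is [0 / 9 / 0]. Elementwise product with the kernel and sum: 9·1.

9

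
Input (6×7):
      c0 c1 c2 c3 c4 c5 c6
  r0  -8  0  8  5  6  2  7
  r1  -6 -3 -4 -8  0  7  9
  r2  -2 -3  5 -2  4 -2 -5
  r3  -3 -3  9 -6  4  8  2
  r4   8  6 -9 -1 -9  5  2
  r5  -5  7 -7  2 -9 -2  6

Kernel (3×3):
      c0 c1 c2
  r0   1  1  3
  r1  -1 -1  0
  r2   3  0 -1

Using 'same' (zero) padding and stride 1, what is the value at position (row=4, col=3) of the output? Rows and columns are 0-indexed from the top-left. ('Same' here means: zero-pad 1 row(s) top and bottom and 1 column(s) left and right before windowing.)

The receptive field on the zero-padded input at this output position is [9 -6 4 / -9 -1 -9 / -7 2 -9]. Elementwise product with the kernel and sum: 9·1 + -6·1 + 4·3 + -9·-1 + -1·-1 + -7·3 + -9·-1.

13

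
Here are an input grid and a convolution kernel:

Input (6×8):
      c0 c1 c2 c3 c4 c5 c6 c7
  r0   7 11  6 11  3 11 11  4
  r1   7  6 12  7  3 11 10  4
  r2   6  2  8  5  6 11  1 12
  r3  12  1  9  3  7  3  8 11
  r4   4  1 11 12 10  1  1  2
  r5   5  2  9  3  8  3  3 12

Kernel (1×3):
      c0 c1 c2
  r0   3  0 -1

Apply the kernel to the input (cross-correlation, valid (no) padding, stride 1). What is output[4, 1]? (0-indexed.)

The receptive field on the input at this output position is [1 11 12]. Elementwise product with the kernel and sum: 1·3 + 12·-1.

-9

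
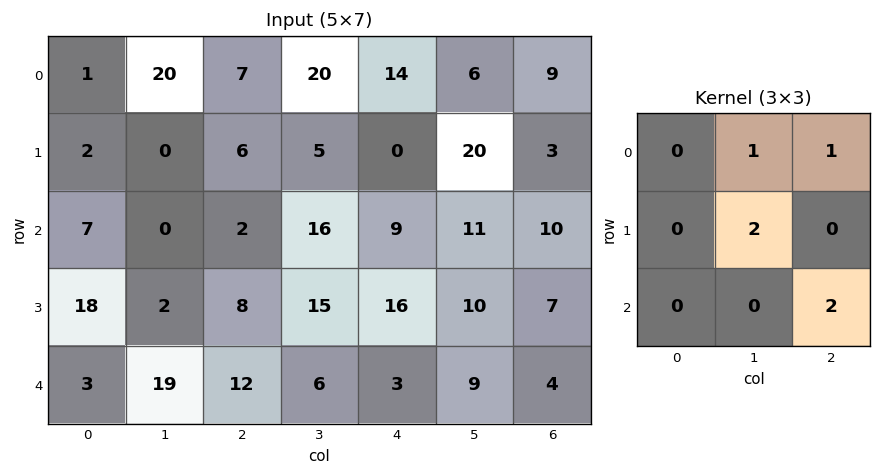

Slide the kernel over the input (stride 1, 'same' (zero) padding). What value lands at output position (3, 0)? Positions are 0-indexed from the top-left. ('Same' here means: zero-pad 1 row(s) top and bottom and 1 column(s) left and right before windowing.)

The receptive field on the zero-padded input at this output position is [0 7 0 / 0 18 2 / 0 3 19]. Elementwise product with the kernel and sum: 7·1 + 0·1 + 18·2 + 19·2.

81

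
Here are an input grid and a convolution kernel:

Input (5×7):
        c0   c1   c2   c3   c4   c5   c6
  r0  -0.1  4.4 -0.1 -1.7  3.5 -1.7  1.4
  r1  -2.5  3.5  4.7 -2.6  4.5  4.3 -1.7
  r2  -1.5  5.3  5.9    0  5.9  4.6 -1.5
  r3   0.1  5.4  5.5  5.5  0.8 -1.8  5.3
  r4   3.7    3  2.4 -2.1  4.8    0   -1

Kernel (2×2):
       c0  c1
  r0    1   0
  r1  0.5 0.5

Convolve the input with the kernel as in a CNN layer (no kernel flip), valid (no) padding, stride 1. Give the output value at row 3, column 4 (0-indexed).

The receptive field on the input at this output position is [0.8 -1.8 / 4.8 0]. Elementwise product with the kernel and sum: 0.8·1 + 4.8·0.5 + 0·0.5.

3.2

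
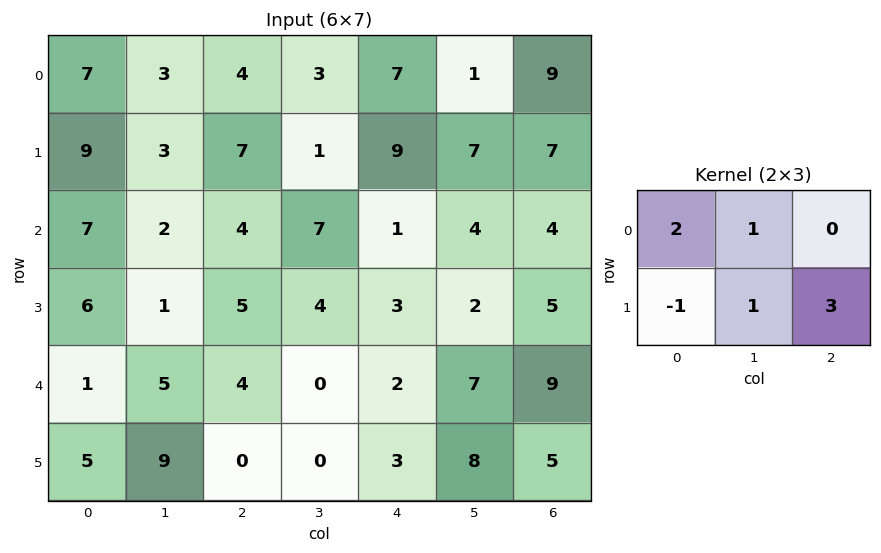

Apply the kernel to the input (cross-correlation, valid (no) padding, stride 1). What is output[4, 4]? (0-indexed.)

31

The receptive field on the input at this output position is [2 7 9 / 3 8 5]. Elementwise product with the kernel and sum: 2·2 + 7·1 + 3·-1 + 8·1 + 5·3.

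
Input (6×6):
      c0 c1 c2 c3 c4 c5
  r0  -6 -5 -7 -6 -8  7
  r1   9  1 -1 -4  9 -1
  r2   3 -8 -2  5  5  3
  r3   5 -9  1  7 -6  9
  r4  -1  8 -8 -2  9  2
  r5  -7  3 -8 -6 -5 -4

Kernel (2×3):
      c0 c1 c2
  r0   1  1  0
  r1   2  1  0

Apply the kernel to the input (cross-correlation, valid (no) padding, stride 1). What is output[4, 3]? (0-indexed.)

The receptive field on the input at this output position is [-2 9 2 / -6 -5 -4]. Elementwise product with the kernel and sum: -2·1 + 9·1 + -6·2 + -5·1.

-10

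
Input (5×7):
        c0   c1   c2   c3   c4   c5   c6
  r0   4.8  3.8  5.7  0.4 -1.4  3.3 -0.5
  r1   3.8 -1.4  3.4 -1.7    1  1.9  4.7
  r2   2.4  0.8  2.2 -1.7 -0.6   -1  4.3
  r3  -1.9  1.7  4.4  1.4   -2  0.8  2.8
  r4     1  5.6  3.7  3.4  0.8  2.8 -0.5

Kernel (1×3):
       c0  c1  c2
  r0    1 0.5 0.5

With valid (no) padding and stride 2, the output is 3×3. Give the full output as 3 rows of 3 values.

9.55 5.2 0
3.9 1.05 1.05
5.65 5.8 1.95

Output[0,0]: The receptive field on the input at this output position is [4.8 3.8 5.7]. Elementwise product with the kernel and sum: 4.8·1 + 3.8·0.5 + 5.7·0.5.
Output[0,1]: The receptive field on the input at this output position is [5.7 0.4 -1.4]. Elementwise product with the kernel and sum: 5.7·1 + 0.4·0.5 + -1.4·0.5.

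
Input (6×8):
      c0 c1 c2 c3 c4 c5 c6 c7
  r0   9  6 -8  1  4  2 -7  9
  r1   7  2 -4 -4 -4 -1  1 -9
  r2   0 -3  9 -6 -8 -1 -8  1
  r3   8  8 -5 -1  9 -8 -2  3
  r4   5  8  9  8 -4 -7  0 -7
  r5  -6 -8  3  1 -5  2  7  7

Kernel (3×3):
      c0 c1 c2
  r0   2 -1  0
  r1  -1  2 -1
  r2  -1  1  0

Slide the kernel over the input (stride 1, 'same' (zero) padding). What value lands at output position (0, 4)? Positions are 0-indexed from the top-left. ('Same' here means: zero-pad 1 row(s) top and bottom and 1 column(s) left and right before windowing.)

5

The receptive field on the zero-padded input at this output position is [0 0 0 / 1 4 2 / -4 -4 -1]. Elementwise product with the kernel and sum: 0·2 + 0·-1 + 1·-1 + 4·2 + 2·-1 + -4·-1 + -4·1.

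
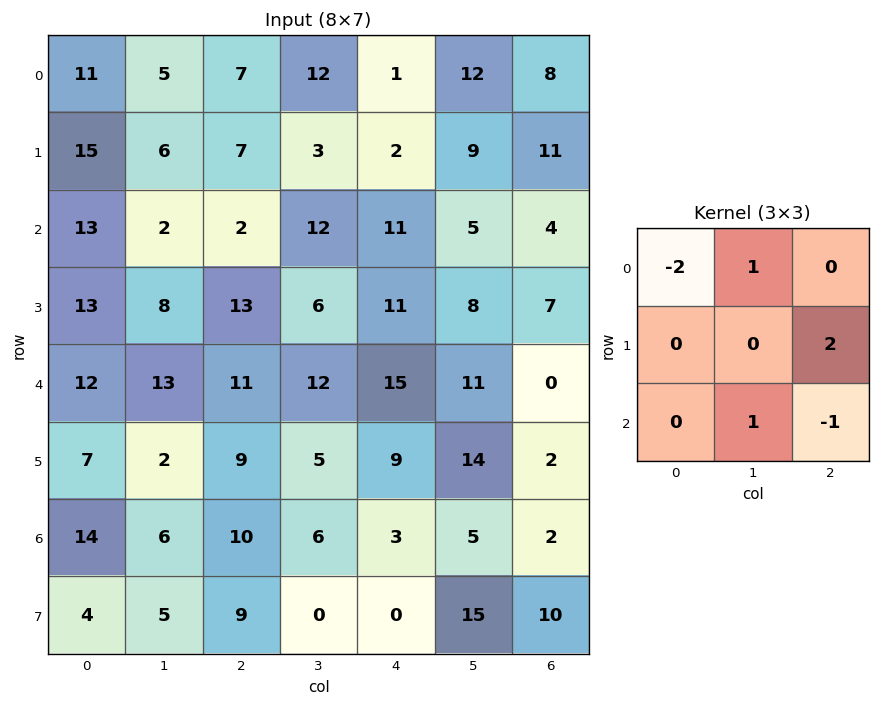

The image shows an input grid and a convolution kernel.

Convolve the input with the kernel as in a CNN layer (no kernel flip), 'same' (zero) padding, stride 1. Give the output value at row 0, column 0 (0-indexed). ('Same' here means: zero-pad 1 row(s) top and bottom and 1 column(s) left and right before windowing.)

19

The receptive field on the zero-padded input at this output position is [0 0 0 / 0 11 5 / 0 15 6]. Elementwise product with the kernel and sum: 0·-2 + 0·1 + 5·2 + 15·1 + 6·-1.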